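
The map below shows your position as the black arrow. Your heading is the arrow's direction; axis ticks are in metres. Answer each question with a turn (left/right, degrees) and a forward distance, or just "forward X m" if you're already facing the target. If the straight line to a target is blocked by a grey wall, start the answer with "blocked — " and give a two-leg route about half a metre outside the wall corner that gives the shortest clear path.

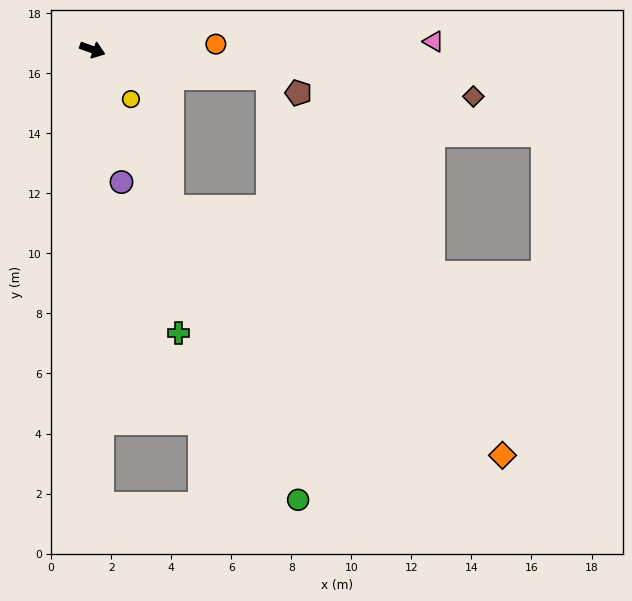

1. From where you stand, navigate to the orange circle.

turn left 22°, forward 4.1 m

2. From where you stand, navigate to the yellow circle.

turn right 33°, forward 2.1 m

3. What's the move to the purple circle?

turn right 58°, forward 4.5 m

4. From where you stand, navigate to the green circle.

turn right 46°, forward 16.5 m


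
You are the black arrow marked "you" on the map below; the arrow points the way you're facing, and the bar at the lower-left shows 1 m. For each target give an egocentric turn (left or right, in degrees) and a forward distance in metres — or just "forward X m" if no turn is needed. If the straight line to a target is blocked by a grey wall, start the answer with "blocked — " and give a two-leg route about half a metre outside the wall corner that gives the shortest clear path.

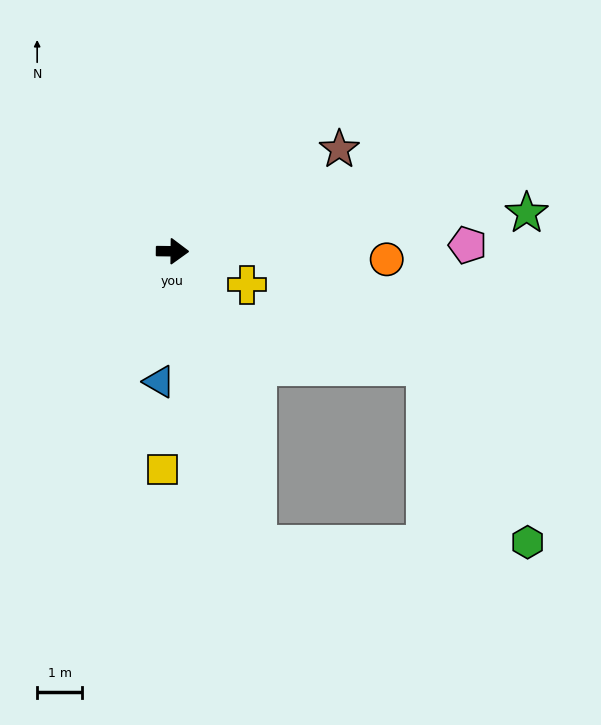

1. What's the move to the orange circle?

forward 4.7 m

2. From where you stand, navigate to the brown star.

turn left 32°, forward 4.3 m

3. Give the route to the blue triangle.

turn right 95°, forward 2.9 m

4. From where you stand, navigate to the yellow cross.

turn right 24°, forward 1.8 m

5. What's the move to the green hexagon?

blocked — turn right 73°, forward 6.7 m, then turn left 74°, forward 6.0 m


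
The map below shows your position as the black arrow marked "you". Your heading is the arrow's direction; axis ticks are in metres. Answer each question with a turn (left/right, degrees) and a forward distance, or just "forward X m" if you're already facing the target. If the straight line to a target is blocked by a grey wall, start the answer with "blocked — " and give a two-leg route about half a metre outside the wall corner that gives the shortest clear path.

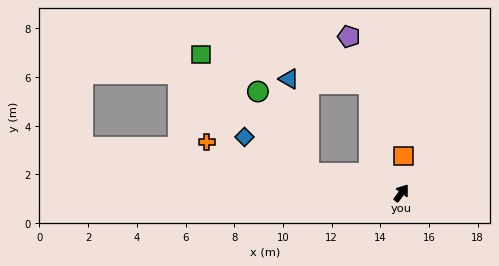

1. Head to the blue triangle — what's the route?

blocked — turn left 114°, forward 3.9 m, then turn right 66°, forward 4.0 m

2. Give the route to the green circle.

blocked — turn left 114°, forward 3.9 m, then turn right 46°, forward 4.0 m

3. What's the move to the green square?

blocked — turn left 114°, forward 3.9 m, then turn right 35°, forward 6.6 m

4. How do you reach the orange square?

turn left 33°, forward 1.5 m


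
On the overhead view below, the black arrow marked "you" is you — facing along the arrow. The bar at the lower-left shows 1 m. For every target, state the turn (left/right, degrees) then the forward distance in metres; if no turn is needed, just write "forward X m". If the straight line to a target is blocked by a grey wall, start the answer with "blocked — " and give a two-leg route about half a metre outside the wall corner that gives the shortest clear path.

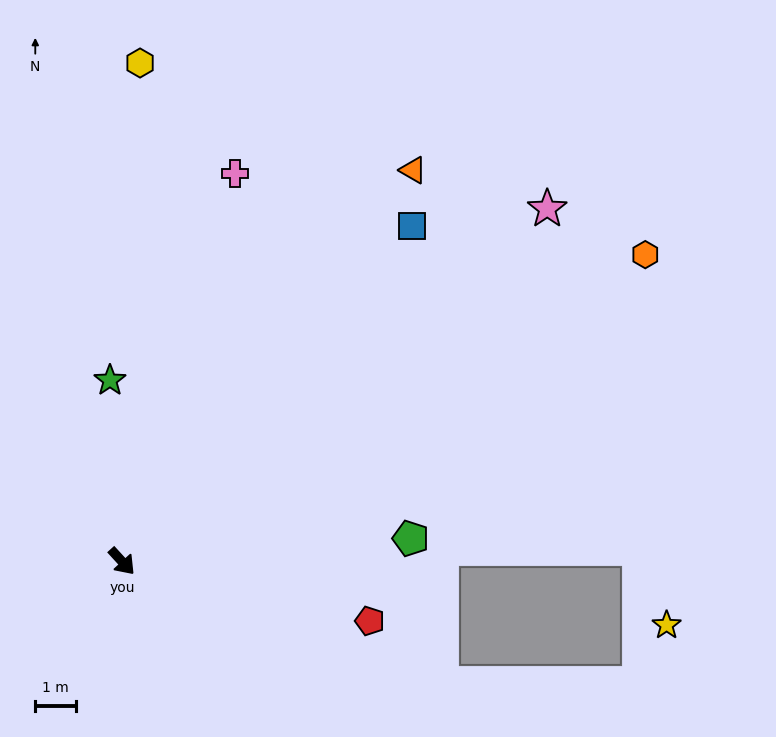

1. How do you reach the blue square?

turn left 97°, forward 11.0 m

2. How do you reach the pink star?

turn left 87°, forward 13.7 m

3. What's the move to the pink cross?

turn left 121°, forward 10.1 m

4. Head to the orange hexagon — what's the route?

turn left 78°, forward 15.1 m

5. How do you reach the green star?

turn left 141°, forward 4.5 m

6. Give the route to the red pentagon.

turn left 34°, forward 6.3 m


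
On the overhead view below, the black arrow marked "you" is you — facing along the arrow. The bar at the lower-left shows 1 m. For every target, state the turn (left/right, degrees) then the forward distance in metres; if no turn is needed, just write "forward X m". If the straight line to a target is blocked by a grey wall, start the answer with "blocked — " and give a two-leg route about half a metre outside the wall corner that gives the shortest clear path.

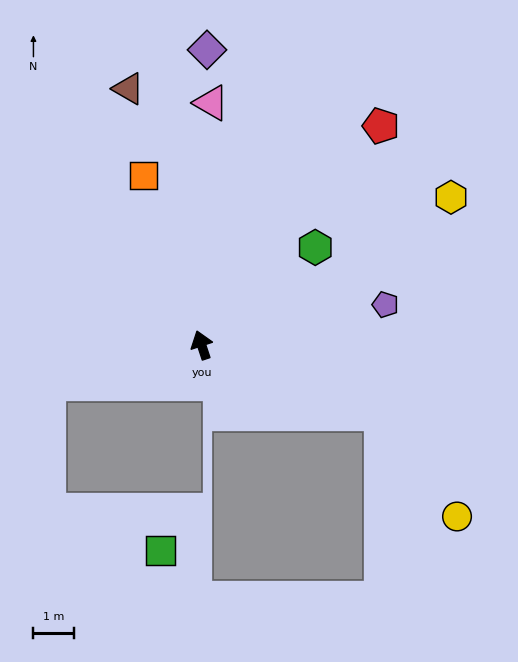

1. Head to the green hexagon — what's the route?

turn right 68°, forward 3.7 m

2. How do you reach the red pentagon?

turn right 58°, forward 6.9 m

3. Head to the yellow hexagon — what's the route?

turn right 78°, forward 7.1 m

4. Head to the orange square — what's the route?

forward 4.4 m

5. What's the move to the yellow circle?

blocked — turn right 129°, forward 4.7 m, then turn right 33°, forward 3.1 m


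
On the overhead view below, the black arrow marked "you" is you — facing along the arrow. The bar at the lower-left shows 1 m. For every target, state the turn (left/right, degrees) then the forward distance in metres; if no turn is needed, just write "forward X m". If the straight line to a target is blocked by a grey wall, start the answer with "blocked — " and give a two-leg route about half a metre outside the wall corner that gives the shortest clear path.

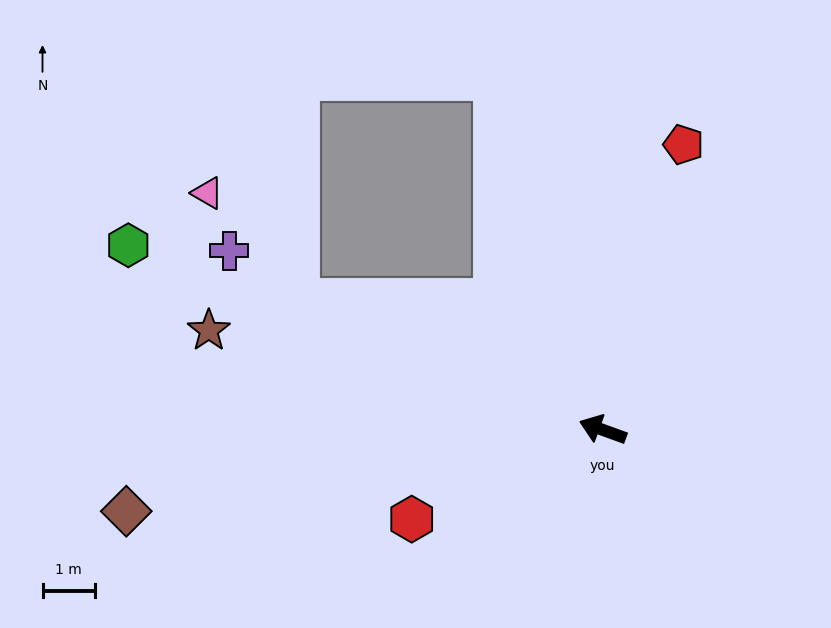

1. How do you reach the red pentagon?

turn right 86°, forward 5.7 m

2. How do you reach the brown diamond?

turn left 30°, forward 9.2 m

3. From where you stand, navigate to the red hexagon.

turn left 45°, forward 4.0 m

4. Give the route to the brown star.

turn left 6°, forward 7.8 m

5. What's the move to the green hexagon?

forward 9.7 m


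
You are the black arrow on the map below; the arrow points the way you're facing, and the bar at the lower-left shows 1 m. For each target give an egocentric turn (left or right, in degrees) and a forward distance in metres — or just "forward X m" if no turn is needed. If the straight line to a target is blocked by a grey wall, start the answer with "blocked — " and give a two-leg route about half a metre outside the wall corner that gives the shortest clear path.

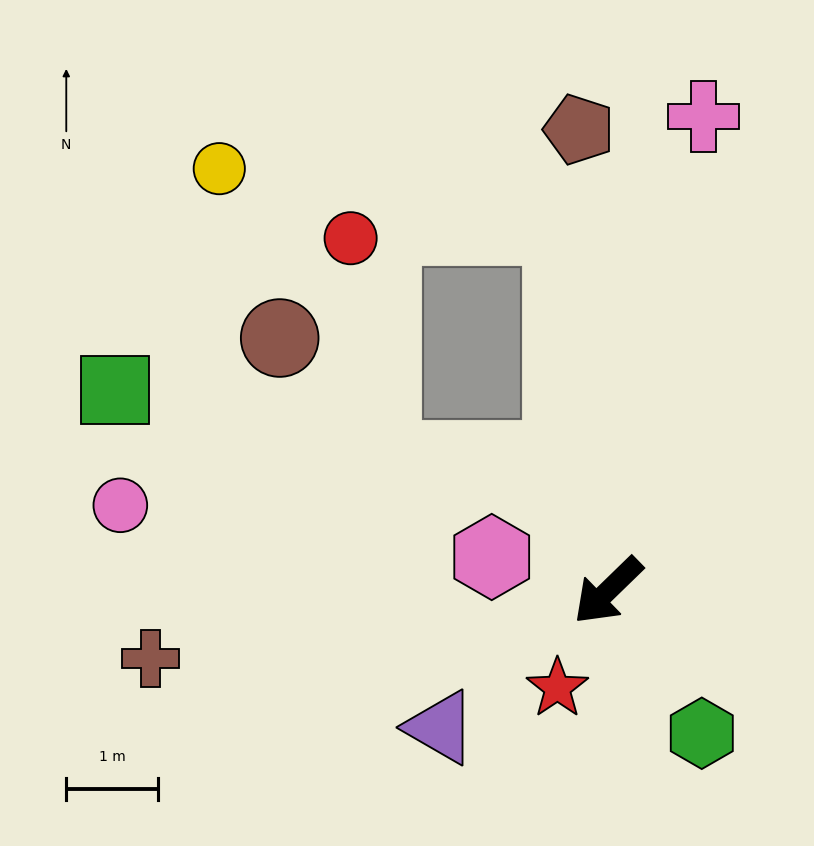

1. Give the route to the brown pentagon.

turn right 131°, forward 5.0 m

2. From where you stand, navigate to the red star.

turn left 18°, forward 1.2 m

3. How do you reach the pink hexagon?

turn right 60°, forward 1.3 m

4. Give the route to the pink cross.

turn right 146°, forward 5.3 m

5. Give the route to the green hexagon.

turn left 79°, forward 1.9 m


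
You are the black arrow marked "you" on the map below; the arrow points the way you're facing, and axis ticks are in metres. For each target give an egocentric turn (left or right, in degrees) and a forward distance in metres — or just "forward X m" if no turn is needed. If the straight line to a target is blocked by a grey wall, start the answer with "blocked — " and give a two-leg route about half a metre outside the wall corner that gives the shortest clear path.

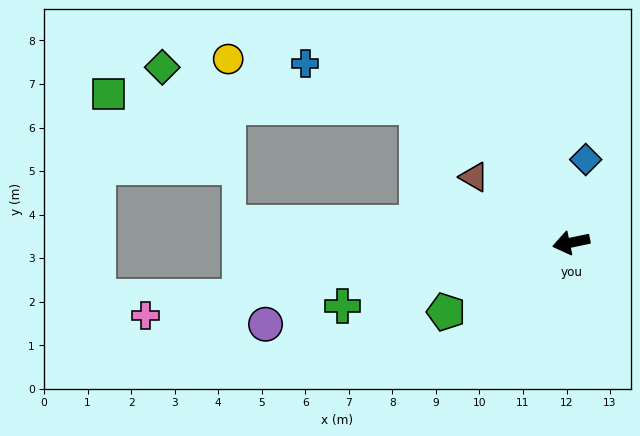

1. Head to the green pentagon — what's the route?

turn left 17°, forward 3.3 m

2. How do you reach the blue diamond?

turn right 112°, forward 1.9 m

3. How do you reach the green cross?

turn left 4°, forward 5.5 m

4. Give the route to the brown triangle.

turn right 46°, forward 2.7 m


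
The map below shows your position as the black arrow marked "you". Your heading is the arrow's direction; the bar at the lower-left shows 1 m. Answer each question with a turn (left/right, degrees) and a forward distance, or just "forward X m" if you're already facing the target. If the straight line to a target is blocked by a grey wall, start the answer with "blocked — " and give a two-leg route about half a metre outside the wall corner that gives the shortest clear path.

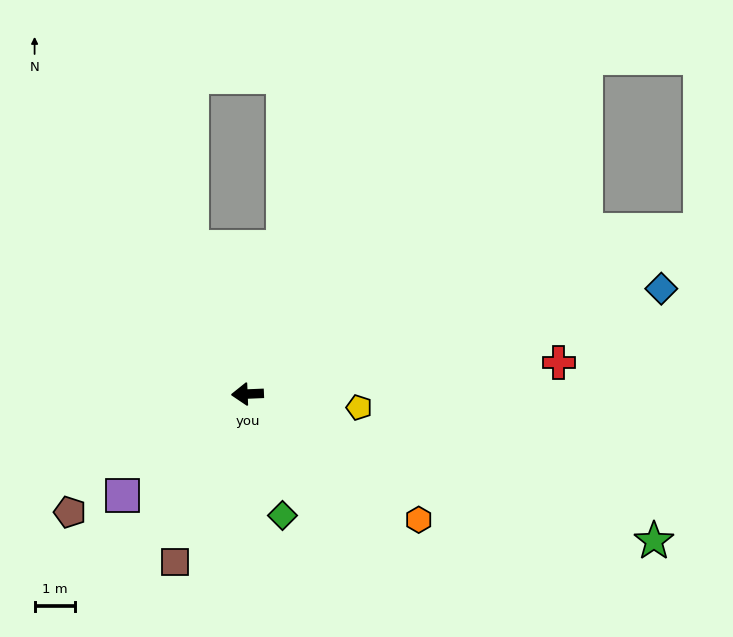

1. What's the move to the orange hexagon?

turn left 141°, forward 5.3 m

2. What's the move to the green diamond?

turn left 104°, forward 3.2 m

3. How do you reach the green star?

turn left 158°, forward 10.8 m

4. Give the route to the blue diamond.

turn right 168°, forward 10.7 m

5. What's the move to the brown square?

turn left 64°, forward 4.6 m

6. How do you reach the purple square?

turn left 37°, forward 4.0 m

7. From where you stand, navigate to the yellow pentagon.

turn left 171°, forward 2.8 m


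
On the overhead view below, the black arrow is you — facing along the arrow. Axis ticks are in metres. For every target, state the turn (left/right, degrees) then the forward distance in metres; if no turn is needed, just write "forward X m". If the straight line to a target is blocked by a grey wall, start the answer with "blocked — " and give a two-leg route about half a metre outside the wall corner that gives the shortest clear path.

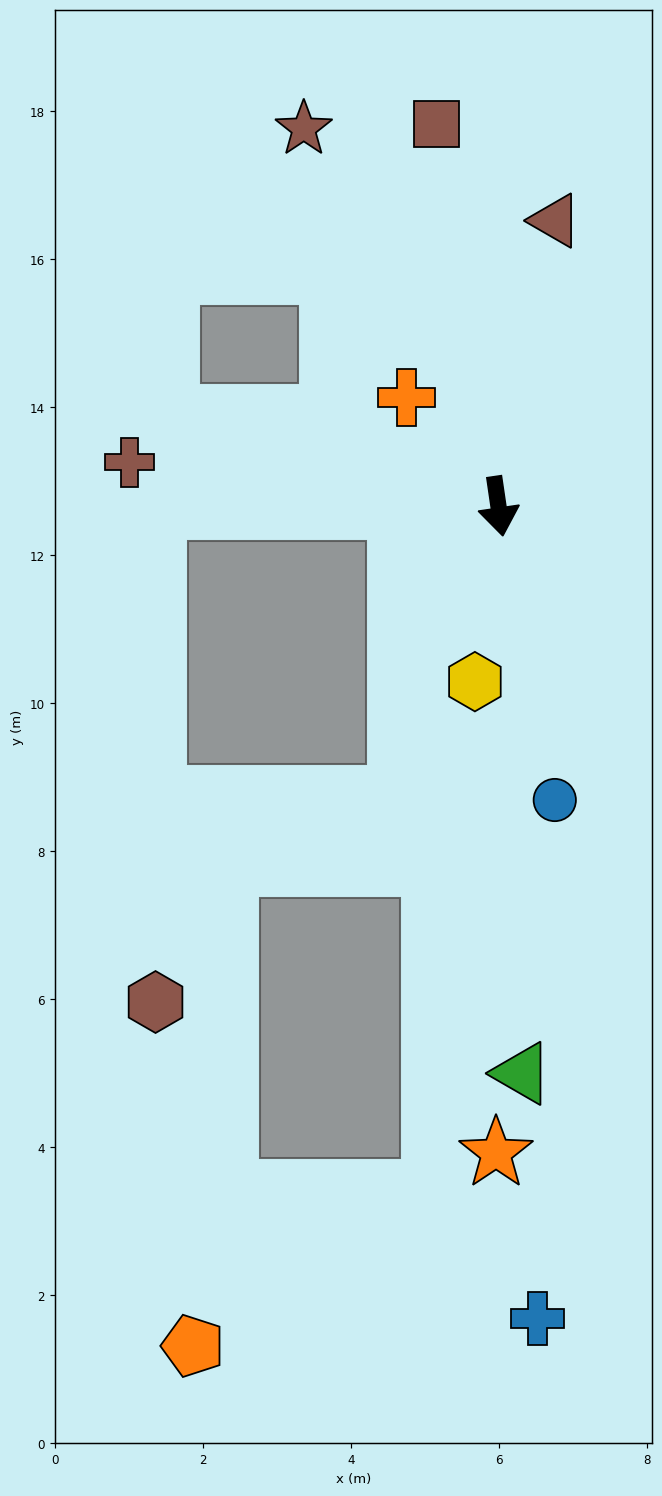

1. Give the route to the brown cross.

turn right 105°, forward 5.0 m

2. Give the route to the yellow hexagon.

turn right 16°, forward 2.4 m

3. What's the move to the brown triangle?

turn left 160°, forward 3.9 m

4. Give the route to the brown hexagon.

blocked — turn right 98°, forward 4.7 m, then turn left 90°, forward 6.7 m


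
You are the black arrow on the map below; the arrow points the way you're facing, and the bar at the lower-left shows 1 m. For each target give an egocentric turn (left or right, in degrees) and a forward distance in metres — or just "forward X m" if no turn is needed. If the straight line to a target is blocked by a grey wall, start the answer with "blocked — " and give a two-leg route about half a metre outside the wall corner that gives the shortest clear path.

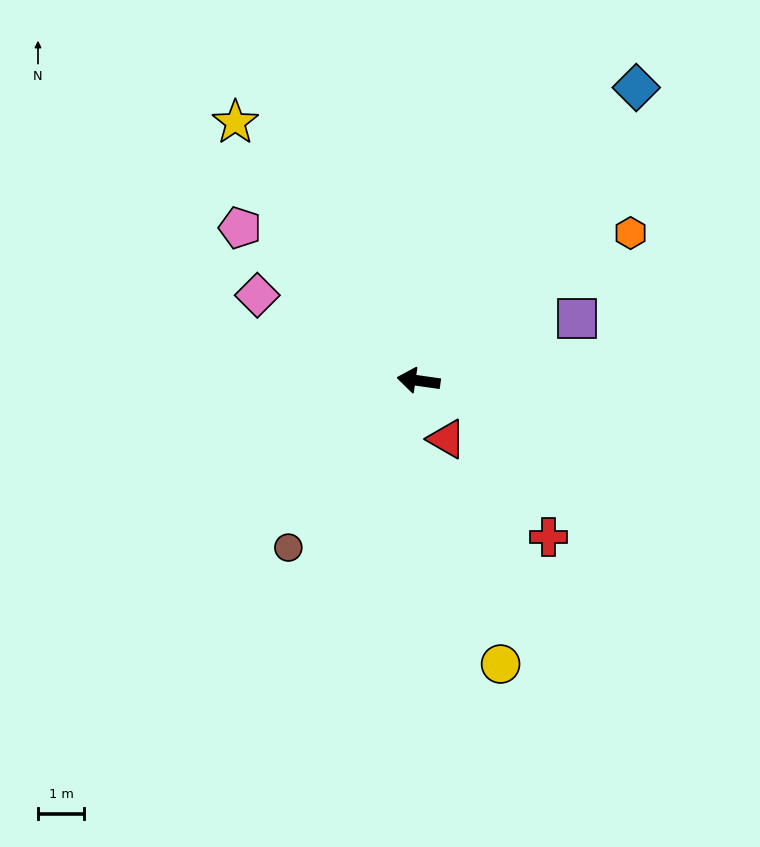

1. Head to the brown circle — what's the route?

turn left 60°, forward 4.6 m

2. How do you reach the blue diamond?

turn right 118°, forward 7.9 m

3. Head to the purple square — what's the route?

turn right 150°, forward 3.7 m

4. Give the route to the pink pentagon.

turn right 32°, forward 5.1 m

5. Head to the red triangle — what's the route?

turn left 124°, forward 1.4 m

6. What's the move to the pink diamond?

turn right 20°, forward 3.9 m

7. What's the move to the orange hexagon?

turn right 137°, forward 5.6 m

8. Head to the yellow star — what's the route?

turn right 47°, forward 6.8 m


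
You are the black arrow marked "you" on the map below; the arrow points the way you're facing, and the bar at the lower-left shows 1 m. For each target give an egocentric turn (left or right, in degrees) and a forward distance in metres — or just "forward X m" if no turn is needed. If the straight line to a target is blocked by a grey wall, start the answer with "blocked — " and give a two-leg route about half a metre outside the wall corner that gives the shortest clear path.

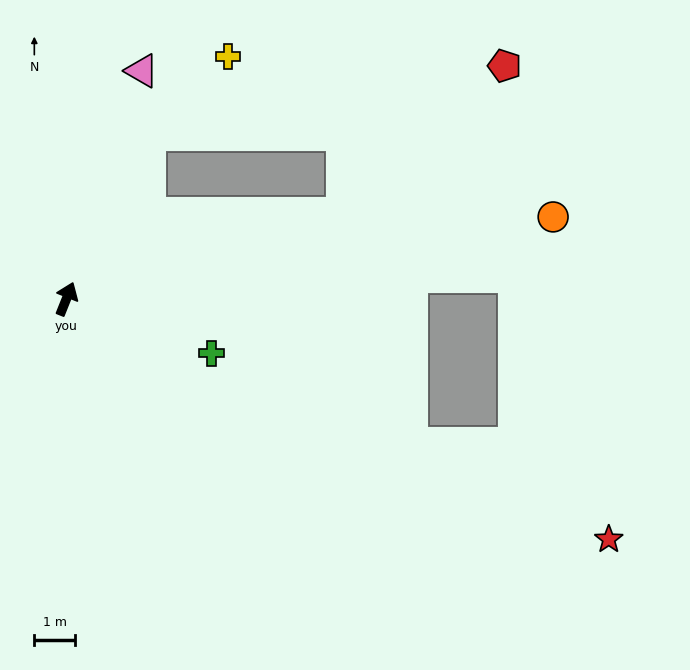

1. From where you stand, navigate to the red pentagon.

blocked — turn right 51°, forward 7.1 m, then turn left 26°, forward 5.4 m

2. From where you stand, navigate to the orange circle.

turn right 59°, forward 12.2 m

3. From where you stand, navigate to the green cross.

turn right 89°, forward 3.8 m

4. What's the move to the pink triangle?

turn left 3°, forward 5.9 m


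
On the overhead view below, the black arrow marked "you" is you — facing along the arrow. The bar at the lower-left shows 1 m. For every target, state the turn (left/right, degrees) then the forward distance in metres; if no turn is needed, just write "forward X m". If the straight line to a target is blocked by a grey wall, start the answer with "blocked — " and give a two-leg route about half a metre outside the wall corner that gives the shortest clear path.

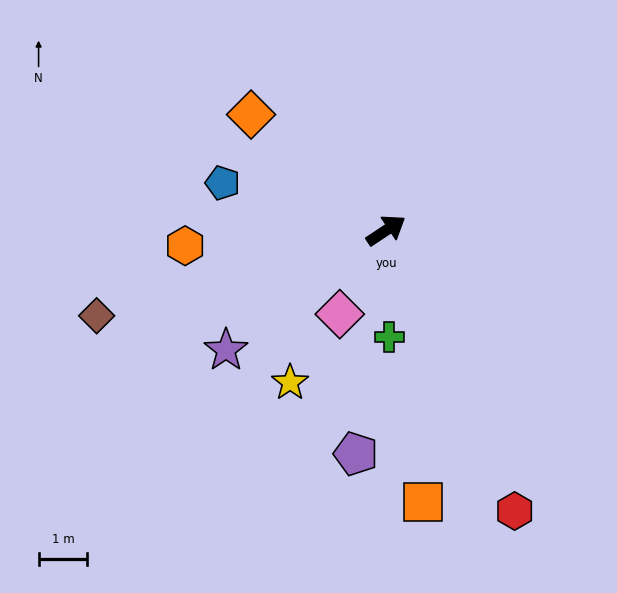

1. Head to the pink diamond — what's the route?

turn right 152°, forward 2.0 m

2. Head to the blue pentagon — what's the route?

turn left 130°, forward 3.5 m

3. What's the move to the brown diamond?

turn left 163°, forward 6.2 m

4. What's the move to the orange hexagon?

turn left 151°, forward 4.1 m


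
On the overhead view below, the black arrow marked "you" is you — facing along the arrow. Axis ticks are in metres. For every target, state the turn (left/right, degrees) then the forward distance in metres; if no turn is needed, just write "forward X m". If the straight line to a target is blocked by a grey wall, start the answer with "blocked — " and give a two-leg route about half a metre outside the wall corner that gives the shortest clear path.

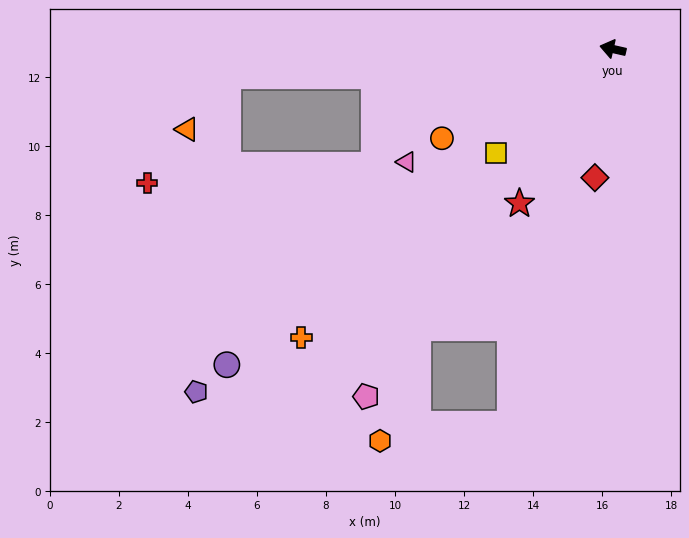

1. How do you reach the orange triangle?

blocked — turn left 17°, forward 11.2 m, then turn left 50°, forward 2.0 m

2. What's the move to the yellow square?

turn left 55°, forward 4.5 m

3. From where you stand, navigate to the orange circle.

turn left 40°, forward 5.6 m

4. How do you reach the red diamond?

turn left 95°, forward 3.8 m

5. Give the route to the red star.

turn left 72°, forward 5.2 m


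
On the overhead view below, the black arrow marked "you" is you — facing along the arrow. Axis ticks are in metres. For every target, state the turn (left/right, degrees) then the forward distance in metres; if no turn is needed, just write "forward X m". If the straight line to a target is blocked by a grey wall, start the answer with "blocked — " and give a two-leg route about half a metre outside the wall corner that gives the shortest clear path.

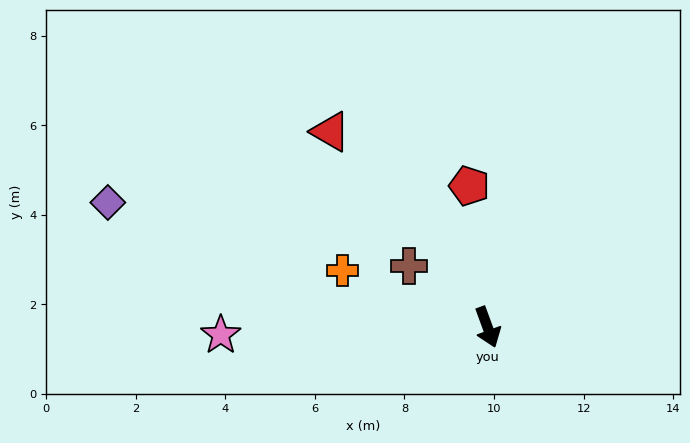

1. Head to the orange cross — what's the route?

turn right 131°, forward 3.5 m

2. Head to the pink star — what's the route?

turn right 108°, forward 6.0 m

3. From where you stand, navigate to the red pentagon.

turn left 167°, forward 3.2 m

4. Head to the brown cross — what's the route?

turn right 148°, forward 2.2 m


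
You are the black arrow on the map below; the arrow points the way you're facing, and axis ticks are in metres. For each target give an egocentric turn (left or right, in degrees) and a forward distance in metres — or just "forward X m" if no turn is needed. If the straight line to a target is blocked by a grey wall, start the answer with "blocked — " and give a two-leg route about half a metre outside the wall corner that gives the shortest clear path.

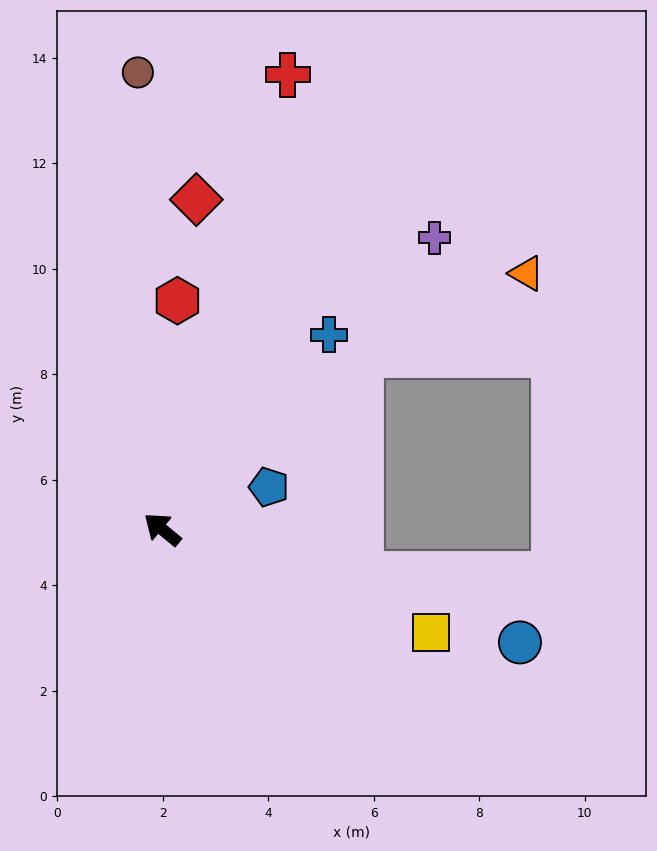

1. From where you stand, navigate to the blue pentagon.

turn right 119°, forward 2.2 m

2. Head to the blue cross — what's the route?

turn right 91°, forward 4.9 m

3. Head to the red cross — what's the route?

turn right 66°, forward 8.9 m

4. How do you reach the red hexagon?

turn right 54°, forward 4.3 m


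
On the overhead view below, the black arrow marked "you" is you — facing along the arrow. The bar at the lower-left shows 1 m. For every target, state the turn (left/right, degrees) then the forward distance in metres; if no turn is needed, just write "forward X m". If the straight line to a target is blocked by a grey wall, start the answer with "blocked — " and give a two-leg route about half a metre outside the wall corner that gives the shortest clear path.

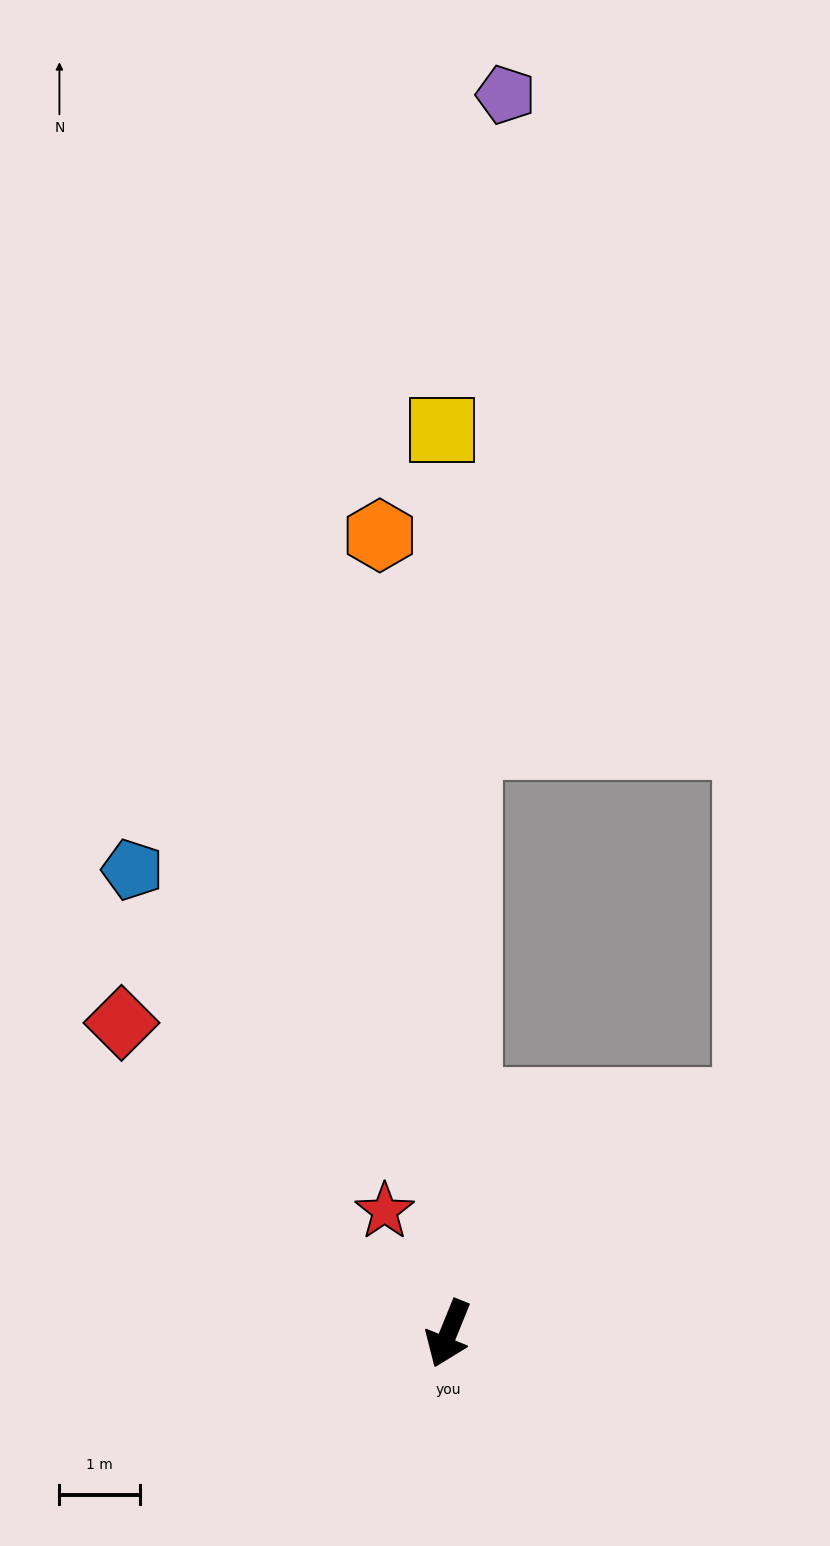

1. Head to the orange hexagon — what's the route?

turn right 153°, forward 9.9 m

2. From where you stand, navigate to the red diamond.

turn right 111°, forward 5.6 m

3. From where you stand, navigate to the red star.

turn right 130°, forward 1.7 m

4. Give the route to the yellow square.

turn right 157°, forward 11.2 m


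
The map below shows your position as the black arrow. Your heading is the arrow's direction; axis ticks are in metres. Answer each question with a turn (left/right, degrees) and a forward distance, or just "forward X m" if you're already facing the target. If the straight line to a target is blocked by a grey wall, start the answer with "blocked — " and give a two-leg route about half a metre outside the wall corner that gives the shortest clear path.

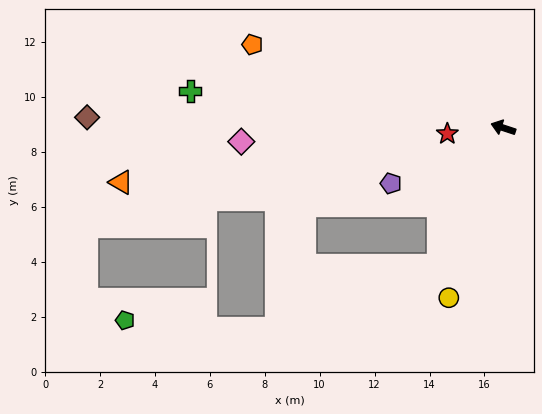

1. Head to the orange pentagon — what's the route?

forward 9.6 m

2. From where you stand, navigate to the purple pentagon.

turn left 45°, forward 4.6 m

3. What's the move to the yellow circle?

turn left 90°, forward 6.5 m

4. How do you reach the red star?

turn left 24°, forward 2.0 m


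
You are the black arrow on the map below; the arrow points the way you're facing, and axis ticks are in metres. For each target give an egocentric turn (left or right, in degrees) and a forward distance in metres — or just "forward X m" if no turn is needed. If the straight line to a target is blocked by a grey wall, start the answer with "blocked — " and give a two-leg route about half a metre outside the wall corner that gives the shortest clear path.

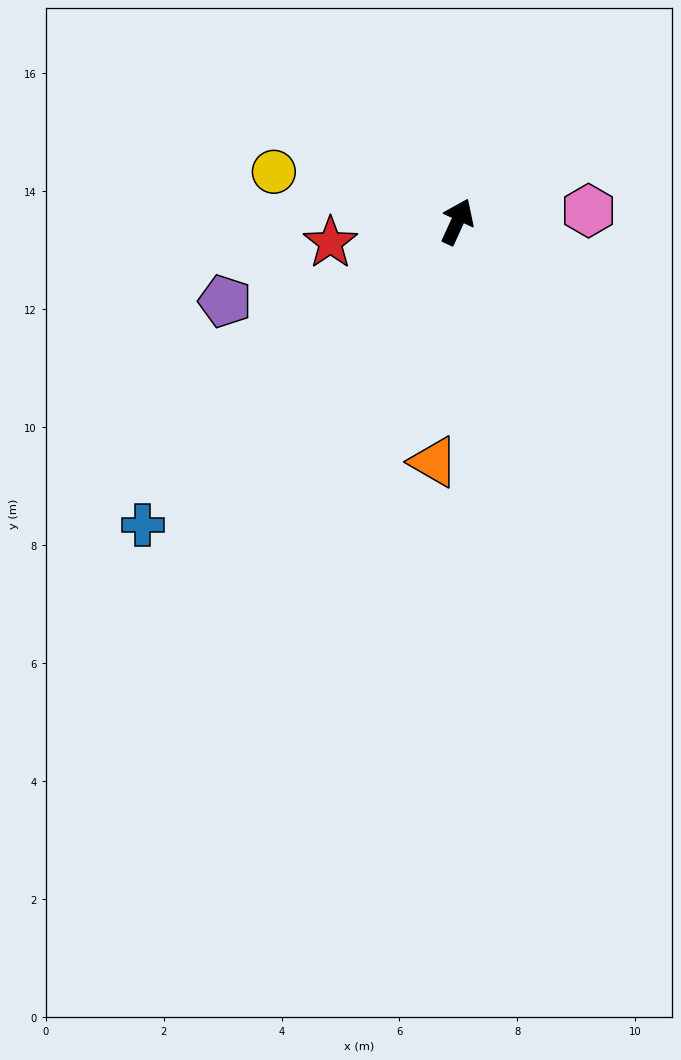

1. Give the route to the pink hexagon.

turn right 61°, forward 2.2 m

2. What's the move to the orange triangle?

turn right 161°, forward 4.1 m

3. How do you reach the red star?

turn left 124°, forward 2.2 m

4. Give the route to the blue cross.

turn left 158°, forward 7.4 m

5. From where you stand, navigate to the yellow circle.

turn left 99°, forward 3.2 m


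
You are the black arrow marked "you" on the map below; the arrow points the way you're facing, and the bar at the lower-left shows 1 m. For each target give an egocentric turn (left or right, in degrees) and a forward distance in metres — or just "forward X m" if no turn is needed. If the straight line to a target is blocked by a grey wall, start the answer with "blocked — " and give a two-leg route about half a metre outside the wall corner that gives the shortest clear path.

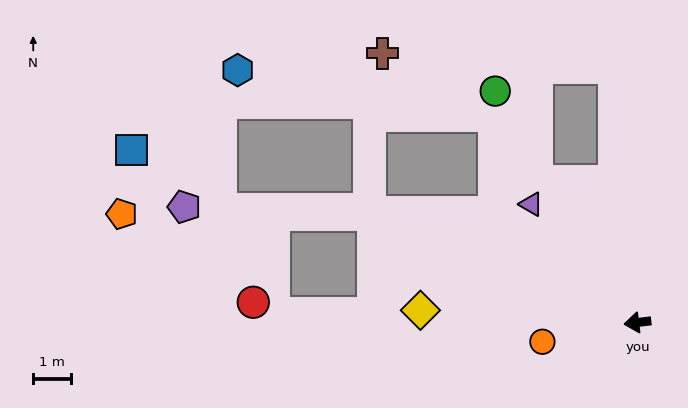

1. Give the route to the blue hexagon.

blocked — turn right 62°, forward 6.7 m, then turn left 45°, forward 6.9 m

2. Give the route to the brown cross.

blocked — turn right 62°, forward 6.7 m, then turn left 26°, forward 3.4 m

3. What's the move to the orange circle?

turn left 4°, forward 2.6 m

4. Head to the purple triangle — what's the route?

turn right 55°, forward 4.2 m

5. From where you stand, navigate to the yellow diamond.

turn right 10°, forward 5.8 m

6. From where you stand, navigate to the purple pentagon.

blocked — turn right 29°, forward 7.6 m, then turn left 20°, forward 5.0 m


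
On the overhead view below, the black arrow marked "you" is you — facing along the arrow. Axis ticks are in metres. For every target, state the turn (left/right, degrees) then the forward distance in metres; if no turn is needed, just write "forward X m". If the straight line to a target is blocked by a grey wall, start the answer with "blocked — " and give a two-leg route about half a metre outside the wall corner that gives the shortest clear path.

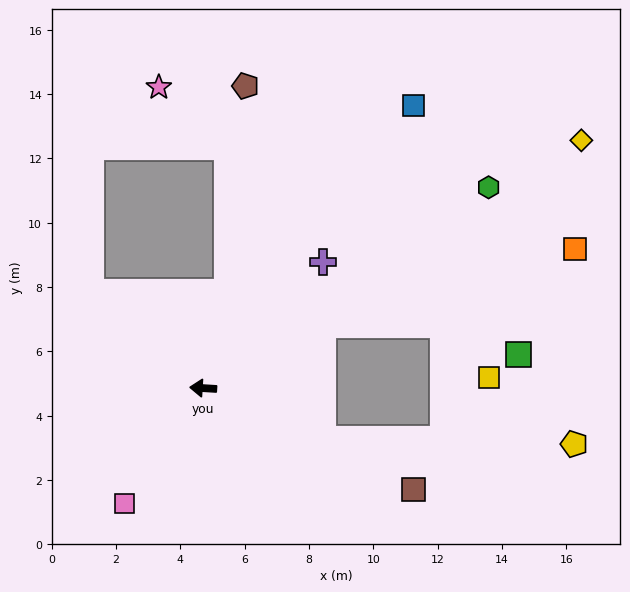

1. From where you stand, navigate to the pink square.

turn left 59°, forward 4.3 m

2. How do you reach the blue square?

turn right 123°, forward 10.9 m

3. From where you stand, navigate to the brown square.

turn left 158°, forward 7.3 m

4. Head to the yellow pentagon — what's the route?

blocked — turn left 160°, forward 4.0 m, then turn left 22°, forward 7.8 m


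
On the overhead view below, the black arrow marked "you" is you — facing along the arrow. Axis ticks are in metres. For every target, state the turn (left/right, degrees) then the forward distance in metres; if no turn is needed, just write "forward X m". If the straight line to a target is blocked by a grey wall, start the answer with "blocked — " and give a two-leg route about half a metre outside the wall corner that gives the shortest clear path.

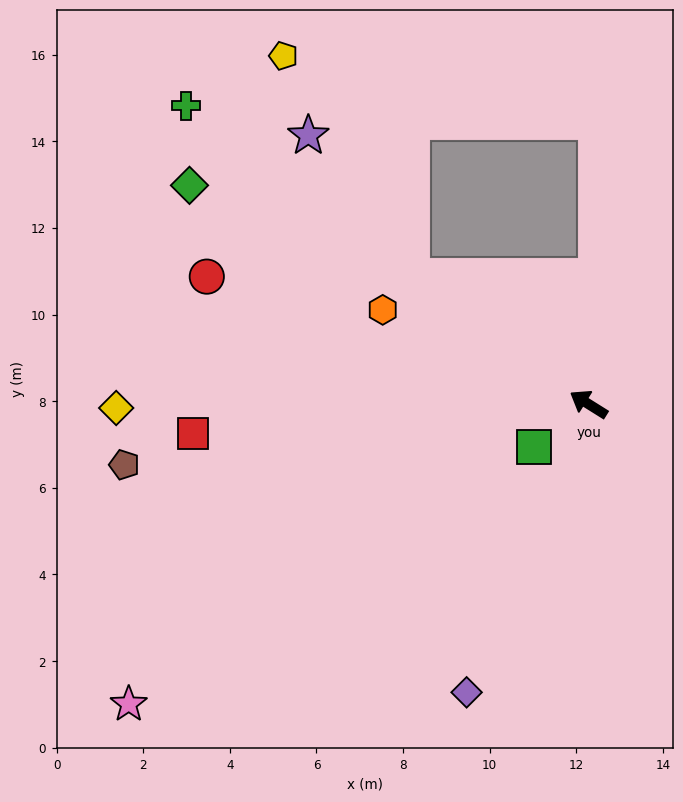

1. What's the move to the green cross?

turn right 5°, forward 11.6 m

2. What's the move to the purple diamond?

turn left 99°, forward 7.2 m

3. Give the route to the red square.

turn left 36°, forward 9.2 m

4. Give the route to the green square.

turn left 70°, forward 1.6 m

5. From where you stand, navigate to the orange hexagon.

turn left 7°, forward 5.2 m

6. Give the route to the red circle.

turn left 14°, forward 9.3 m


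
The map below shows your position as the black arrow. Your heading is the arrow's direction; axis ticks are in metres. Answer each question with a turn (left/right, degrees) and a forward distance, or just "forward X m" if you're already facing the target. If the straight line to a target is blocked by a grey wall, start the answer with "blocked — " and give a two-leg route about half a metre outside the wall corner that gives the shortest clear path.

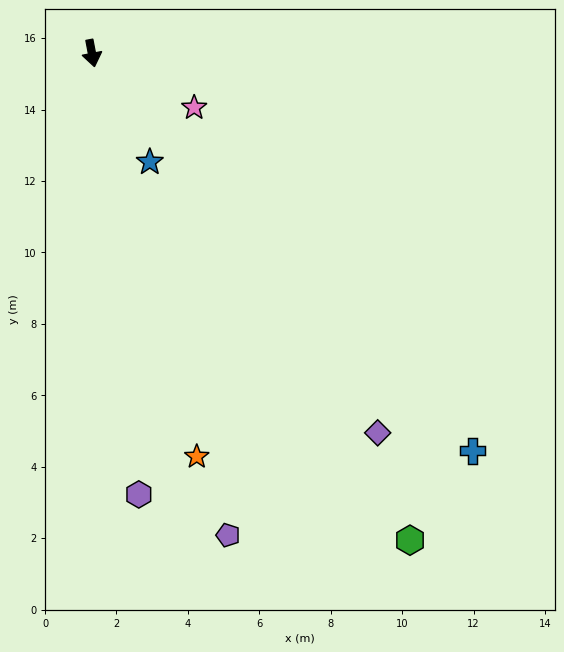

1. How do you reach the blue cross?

turn left 33°, forward 15.4 m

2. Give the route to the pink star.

turn left 51°, forward 3.2 m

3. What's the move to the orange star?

turn left 4°, forward 11.7 m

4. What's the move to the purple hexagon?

turn right 5°, forward 12.4 m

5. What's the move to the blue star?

turn left 17°, forward 3.5 m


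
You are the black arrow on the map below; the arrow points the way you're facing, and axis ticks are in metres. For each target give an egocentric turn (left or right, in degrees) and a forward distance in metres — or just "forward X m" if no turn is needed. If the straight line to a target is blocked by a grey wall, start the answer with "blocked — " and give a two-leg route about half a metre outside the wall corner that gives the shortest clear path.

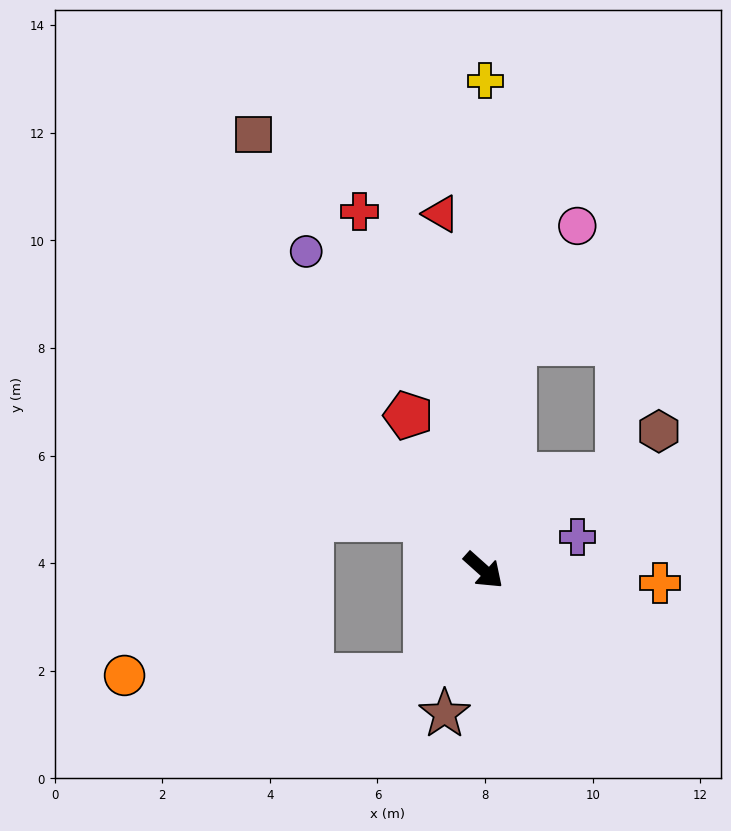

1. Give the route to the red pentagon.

turn left 158°, forward 3.2 m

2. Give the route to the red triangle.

turn left 139°, forward 6.7 m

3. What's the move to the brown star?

turn right 63°, forward 2.8 m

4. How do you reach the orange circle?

blocked — turn right 77°, forward 2.2 m, then turn right 61°, forward 5.6 m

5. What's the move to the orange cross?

turn left 38°, forward 3.3 m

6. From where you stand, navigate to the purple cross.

turn left 61°, forward 1.9 m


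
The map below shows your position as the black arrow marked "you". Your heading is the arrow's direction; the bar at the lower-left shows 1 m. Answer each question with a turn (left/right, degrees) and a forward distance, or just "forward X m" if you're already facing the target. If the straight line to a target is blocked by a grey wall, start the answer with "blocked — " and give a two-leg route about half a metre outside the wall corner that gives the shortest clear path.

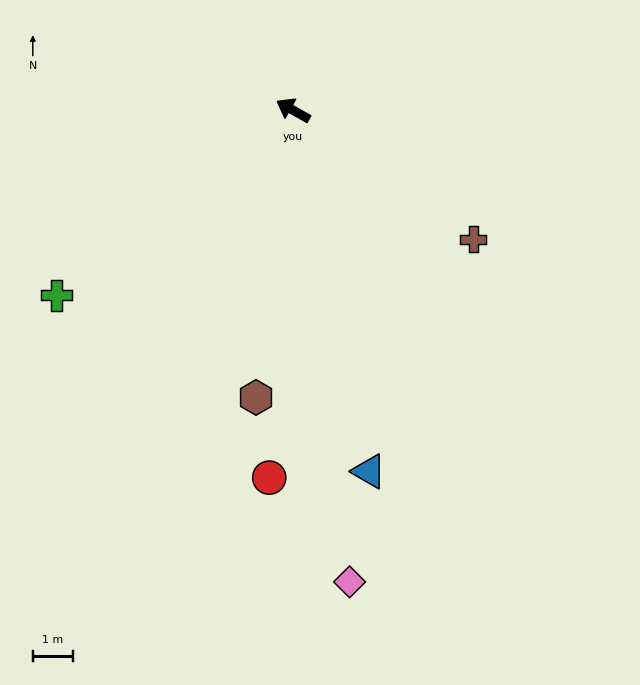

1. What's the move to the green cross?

turn left 67°, forward 7.5 m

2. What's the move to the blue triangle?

turn left 131°, forward 9.2 m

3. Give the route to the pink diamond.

turn left 126°, forward 11.9 m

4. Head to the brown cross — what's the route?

turn left 174°, forward 5.5 m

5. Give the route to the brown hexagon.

turn left 112°, forward 7.2 m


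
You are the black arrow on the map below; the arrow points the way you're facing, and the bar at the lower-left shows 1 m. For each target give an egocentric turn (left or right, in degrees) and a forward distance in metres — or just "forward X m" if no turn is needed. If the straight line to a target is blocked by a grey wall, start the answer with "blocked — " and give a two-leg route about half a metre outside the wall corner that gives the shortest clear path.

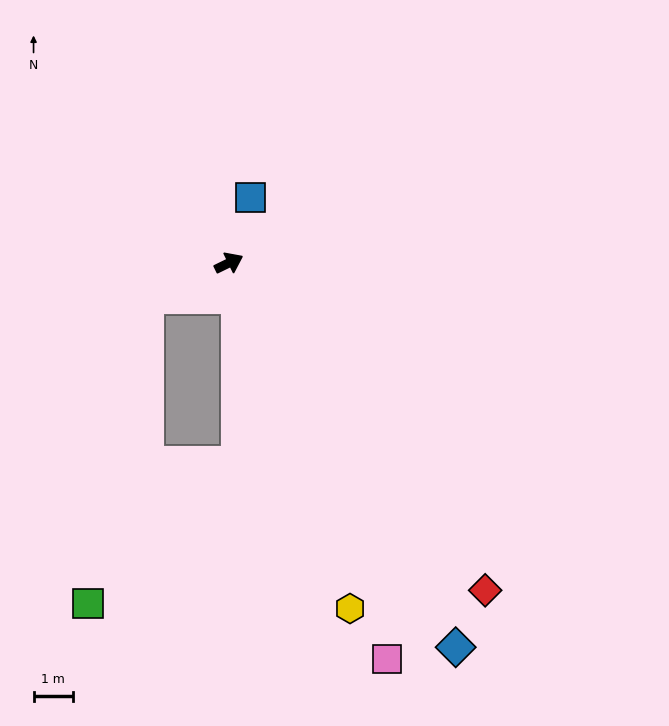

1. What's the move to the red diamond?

turn right 78°, forward 10.6 m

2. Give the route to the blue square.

turn left 45°, forward 1.8 m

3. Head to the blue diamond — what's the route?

turn right 85°, forward 11.3 m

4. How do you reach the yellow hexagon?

turn right 97°, forward 9.3 m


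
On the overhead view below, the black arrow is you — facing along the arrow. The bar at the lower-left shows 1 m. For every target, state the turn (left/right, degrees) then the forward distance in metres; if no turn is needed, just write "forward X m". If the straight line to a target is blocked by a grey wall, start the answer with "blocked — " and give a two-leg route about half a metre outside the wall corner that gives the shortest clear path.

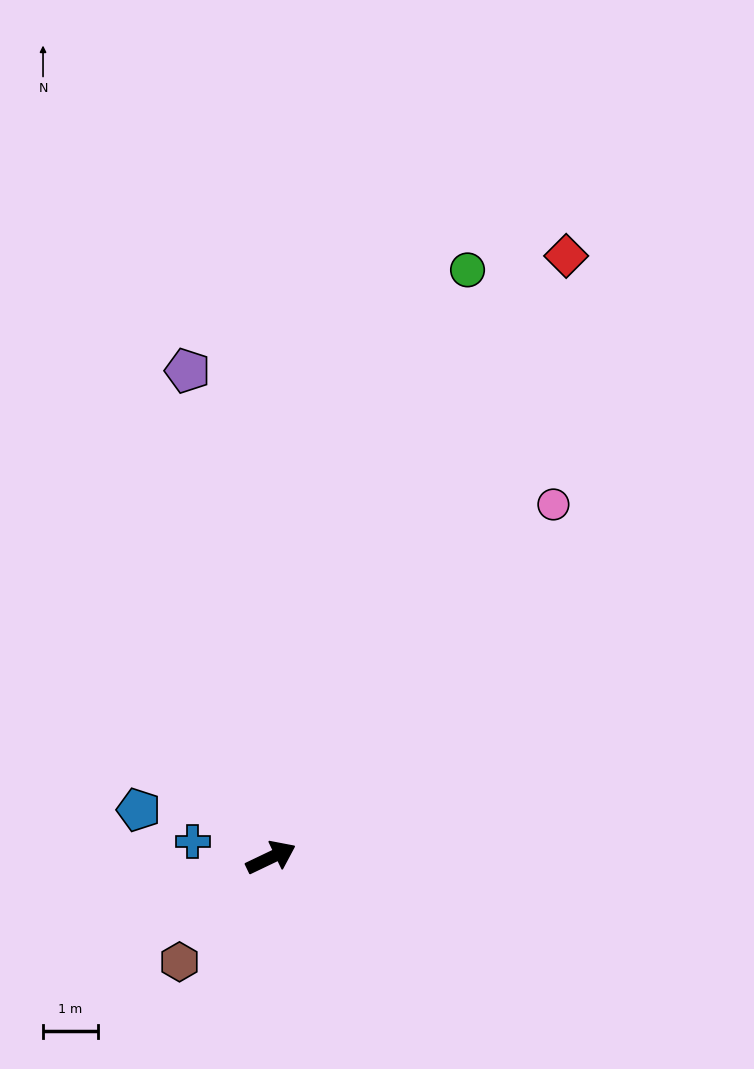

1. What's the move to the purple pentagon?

turn left 74°, forward 9.0 m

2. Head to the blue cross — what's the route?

turn left 143°, forward 1.5 m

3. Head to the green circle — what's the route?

turn left 46°, forward 11.3 m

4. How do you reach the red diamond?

turn left 38°, forward 12.2 m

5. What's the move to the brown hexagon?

turn right 157°, forward 2.5 m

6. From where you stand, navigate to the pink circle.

turn left 26°, forward 8.2 m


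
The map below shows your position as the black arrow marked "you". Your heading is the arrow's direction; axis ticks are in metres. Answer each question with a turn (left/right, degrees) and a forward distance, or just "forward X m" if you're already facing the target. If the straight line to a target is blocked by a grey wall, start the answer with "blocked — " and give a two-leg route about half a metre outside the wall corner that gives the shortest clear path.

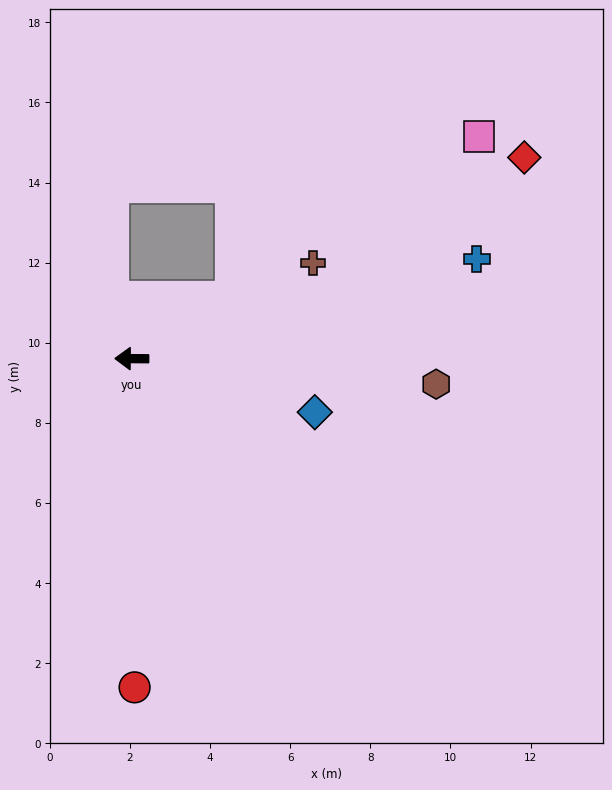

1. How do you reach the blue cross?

turn right 163°, forward 9.0 m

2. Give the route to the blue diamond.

turn left 164°, forward 4.8 m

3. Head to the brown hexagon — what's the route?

turn left 176°, forward 7.6 m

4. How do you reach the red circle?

turn left 91°, forward 8.2 m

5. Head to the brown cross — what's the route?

turn right 152°, forward 5.1 m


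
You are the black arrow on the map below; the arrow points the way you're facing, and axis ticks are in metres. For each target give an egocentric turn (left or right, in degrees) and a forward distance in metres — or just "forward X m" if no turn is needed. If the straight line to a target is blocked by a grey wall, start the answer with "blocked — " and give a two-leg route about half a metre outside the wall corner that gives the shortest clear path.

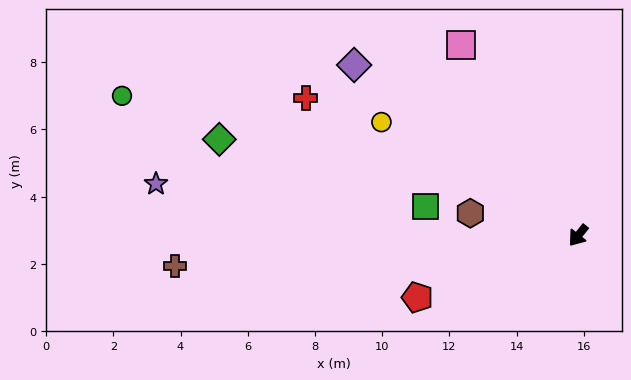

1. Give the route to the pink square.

turn right 110°, forward 6.7 m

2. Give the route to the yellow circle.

turn right 81°, forward 6.8 m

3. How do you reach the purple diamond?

turn right 89°, forward 8.4 m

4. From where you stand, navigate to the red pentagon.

turn right 30°, forward 5.1 m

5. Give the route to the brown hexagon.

turn right 63°, forward 3.3 m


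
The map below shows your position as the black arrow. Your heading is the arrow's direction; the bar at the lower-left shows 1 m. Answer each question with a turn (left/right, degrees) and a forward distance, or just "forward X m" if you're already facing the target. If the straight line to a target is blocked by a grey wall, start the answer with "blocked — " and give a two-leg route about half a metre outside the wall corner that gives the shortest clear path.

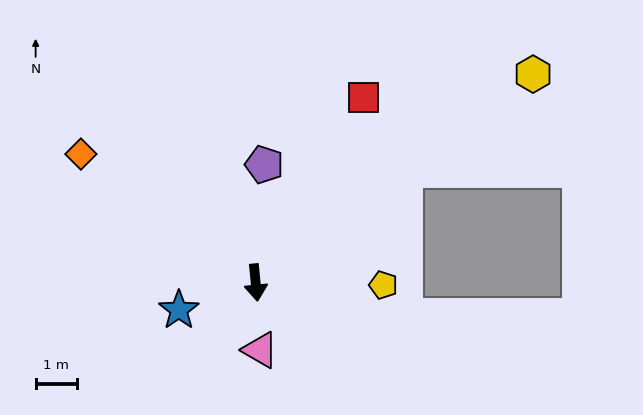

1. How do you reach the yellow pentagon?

turn left 83°, forward 3.1 m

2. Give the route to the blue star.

turn right 76°, forward 2.0 m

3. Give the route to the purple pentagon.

turn left 170°, forward 2.9 m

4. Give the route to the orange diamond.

turn right 132°, forward 5.2 m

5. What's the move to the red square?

turn left 144°, forward 5.2 m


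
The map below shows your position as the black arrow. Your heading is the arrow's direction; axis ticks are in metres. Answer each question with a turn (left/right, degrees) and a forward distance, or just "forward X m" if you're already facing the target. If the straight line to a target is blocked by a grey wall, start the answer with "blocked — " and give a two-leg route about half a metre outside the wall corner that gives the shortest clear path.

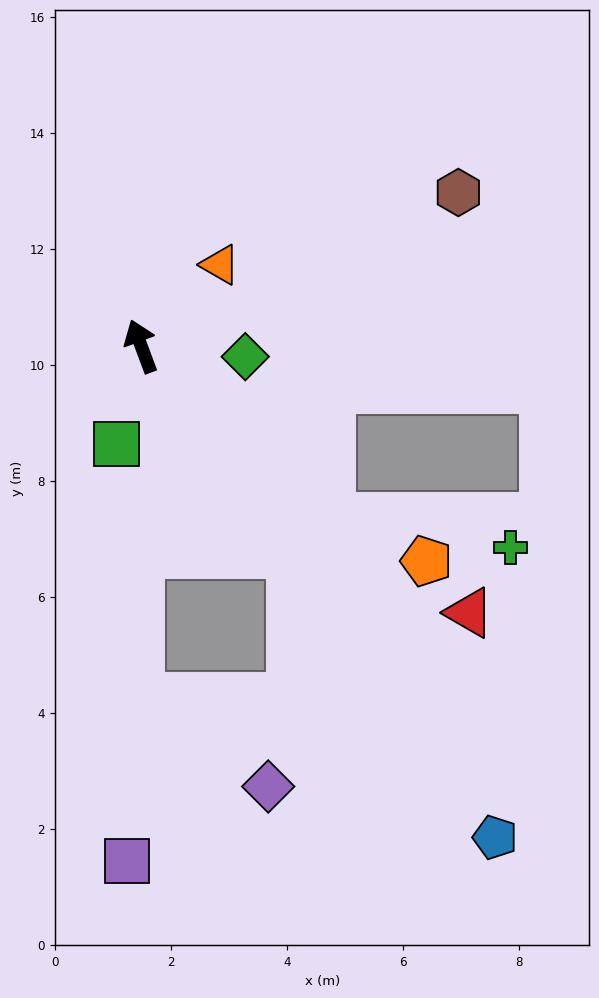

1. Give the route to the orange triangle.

turn right 65°, forward 2.0 m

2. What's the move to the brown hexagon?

turn right 85°, forward 6.1 m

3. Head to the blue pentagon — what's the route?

turn right 165°, forward 10.4 m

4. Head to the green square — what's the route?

turn left 146°, forward 1.7 m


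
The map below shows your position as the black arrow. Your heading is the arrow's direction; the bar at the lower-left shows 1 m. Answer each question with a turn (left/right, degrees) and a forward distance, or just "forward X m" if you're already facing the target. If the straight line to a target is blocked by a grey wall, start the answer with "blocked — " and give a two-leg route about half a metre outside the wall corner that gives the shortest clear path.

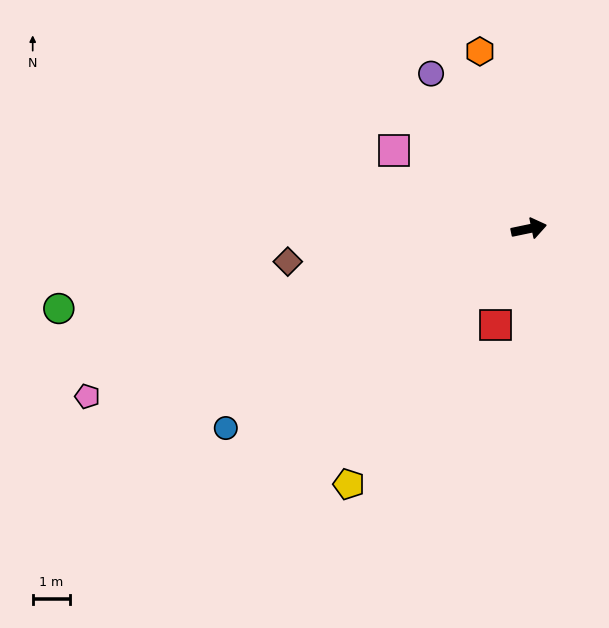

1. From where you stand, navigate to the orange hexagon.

turn left 94°, forward 4.9 m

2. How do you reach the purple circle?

turn left 110°, forward 4.9 m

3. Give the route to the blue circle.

turn right 158°, forward 9.6 m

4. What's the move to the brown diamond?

turn left 176°, forward 6.5 m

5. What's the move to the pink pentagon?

turn right 171°, forward 12.6 m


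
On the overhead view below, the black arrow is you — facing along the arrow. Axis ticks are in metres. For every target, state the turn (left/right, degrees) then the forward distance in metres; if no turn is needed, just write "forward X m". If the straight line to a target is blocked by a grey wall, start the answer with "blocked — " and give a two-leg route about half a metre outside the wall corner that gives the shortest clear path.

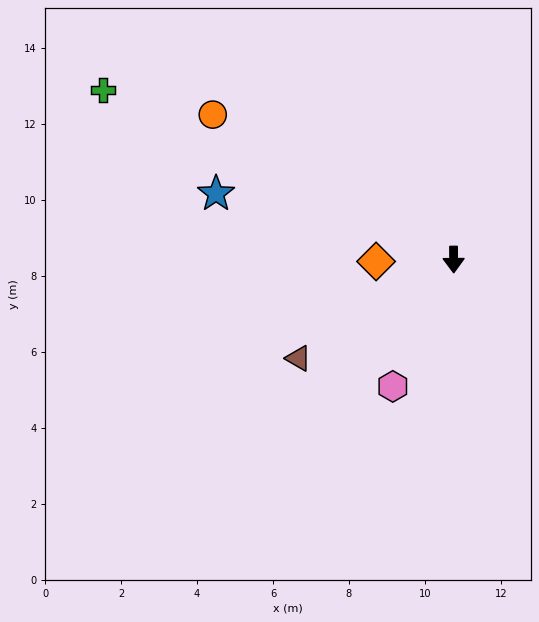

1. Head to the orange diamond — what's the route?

turn right 89°, forward 2.0 m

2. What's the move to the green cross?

turn right 116°, forward 10.3 m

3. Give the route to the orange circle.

turn right 121°, forward 7.4 m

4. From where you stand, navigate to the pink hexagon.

turn right 26°, forward 3.7 m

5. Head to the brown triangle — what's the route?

turn right 58°, forward 4.8 m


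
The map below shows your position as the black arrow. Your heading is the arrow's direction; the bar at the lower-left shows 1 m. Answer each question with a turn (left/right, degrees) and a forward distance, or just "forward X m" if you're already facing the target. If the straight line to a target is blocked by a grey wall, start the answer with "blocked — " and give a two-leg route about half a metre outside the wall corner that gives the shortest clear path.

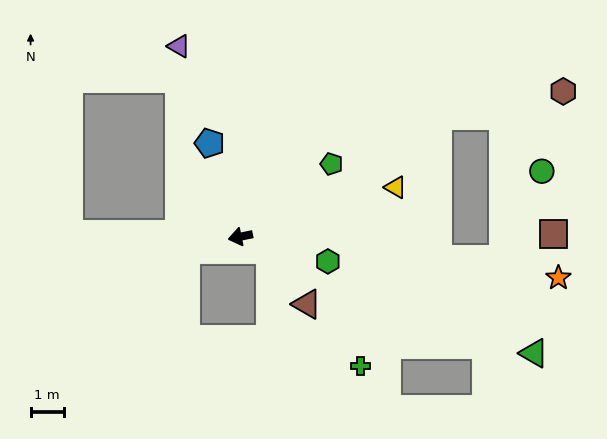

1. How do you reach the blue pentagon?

turn right 83°, forward 3.0 m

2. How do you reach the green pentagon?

turn right 153°, forward 3.5 m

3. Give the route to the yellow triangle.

turn right 174°, forward 4.9 m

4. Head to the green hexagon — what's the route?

turn left 153°, forward 2.7 m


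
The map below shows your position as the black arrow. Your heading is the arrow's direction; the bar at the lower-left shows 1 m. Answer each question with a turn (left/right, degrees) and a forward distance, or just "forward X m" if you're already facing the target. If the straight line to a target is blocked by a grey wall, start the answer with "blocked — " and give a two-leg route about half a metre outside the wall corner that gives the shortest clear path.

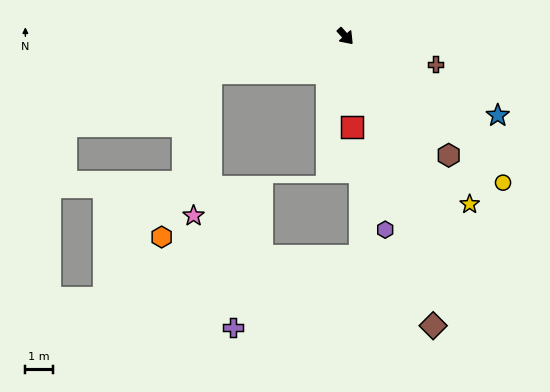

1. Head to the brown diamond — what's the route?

turn right 25°, forward 11.1 m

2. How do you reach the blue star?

turn left 20°, forward 6.3 m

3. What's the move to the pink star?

blocked — turn right 117°, forward 5.1 m, then turn left 68°, forward 5.3 m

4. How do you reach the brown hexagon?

forward 5.8 m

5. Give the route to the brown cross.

turn left 30°, forward 3.5 m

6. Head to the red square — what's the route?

turn right 38°, forward 3.4 m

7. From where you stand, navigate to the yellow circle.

turn left 5°, forward 7.9 m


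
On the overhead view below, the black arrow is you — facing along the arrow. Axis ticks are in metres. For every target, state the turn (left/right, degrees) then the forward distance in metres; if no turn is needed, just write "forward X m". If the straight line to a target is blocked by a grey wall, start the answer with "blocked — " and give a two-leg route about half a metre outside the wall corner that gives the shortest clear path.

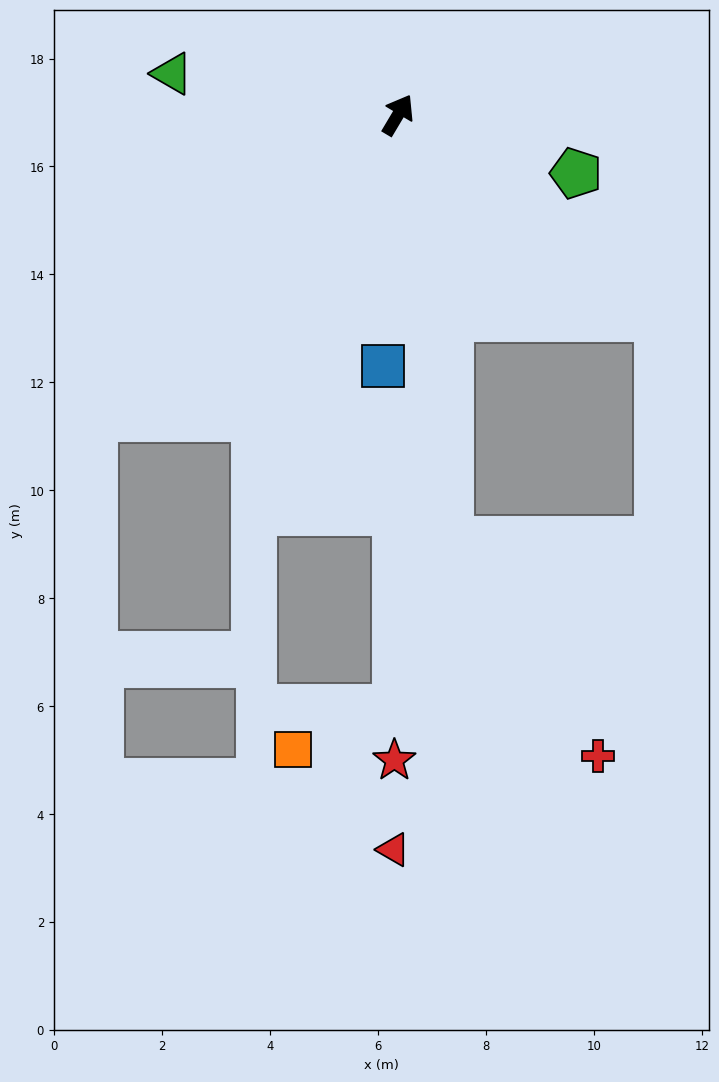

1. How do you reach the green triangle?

turn left 110°, forward 4.3 m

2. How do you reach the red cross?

blocked — turn right 142°, forward 7.9 m, then turn left 27°, forward 4.8 m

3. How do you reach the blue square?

turn right 153°, forward 4.7 m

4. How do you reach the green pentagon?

turn right 77°, forward 3.5 m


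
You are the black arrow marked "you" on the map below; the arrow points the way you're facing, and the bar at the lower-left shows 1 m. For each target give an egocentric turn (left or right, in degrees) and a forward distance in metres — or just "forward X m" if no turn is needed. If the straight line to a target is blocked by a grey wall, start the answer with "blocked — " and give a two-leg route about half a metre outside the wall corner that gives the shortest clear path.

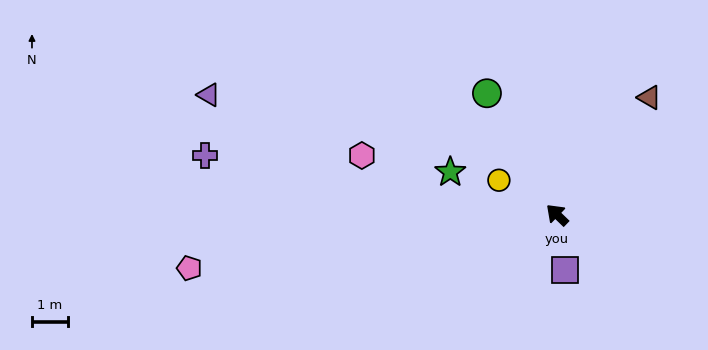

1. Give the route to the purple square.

turn left 142°, forward 1.6 m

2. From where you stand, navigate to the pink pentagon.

turn left 52°, forward 10.3 m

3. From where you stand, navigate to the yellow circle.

turn left 13°, forward 1.9 m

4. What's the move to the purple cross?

turn left 34°, forward 9.9 m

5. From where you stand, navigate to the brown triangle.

turn right 84°, forward 4.1 m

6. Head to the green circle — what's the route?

turn right 16°, forward 3.9 m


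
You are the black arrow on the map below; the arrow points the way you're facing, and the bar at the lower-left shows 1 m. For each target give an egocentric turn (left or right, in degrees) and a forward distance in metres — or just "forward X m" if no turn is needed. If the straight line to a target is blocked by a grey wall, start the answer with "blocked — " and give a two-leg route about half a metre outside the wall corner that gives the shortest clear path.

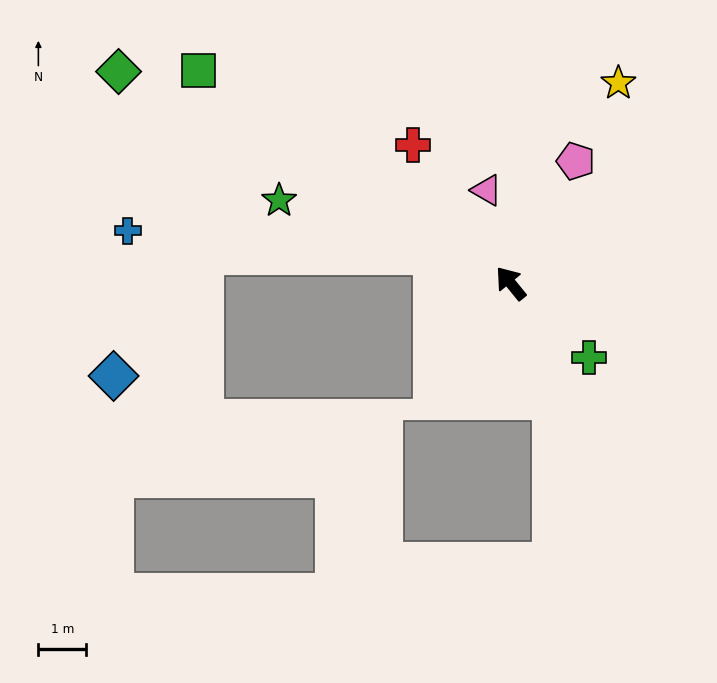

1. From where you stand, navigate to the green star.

turn left 31°, forward 5.1 m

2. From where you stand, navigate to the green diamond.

turn left 23°, forward 9.3 m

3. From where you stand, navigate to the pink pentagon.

turn right 67°, forward 2.9 m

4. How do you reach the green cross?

turn right 173°, forward 2.3 m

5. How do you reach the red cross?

turn right 4°, forward 3.5 m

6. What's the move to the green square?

turn left 17°, forward 7.9 m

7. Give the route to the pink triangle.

turn right 25°, forward 2.0 m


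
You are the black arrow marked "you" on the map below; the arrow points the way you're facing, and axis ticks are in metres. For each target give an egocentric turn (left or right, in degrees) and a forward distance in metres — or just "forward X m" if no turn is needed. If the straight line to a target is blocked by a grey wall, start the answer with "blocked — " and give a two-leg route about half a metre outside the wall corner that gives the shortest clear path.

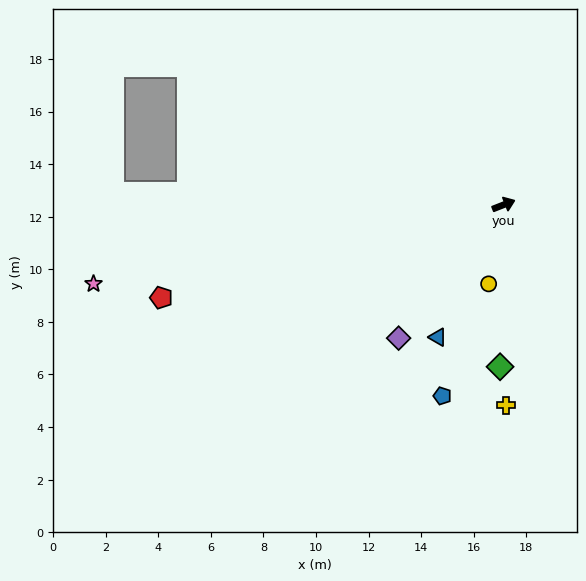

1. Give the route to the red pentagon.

turn left 174°, forward 13.5 m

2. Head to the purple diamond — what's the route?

turn right 150°, forward 6.5 m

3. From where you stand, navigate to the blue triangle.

turn right 138°, forward 5.6 m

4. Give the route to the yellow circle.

turn right 122°, forward 3.1 m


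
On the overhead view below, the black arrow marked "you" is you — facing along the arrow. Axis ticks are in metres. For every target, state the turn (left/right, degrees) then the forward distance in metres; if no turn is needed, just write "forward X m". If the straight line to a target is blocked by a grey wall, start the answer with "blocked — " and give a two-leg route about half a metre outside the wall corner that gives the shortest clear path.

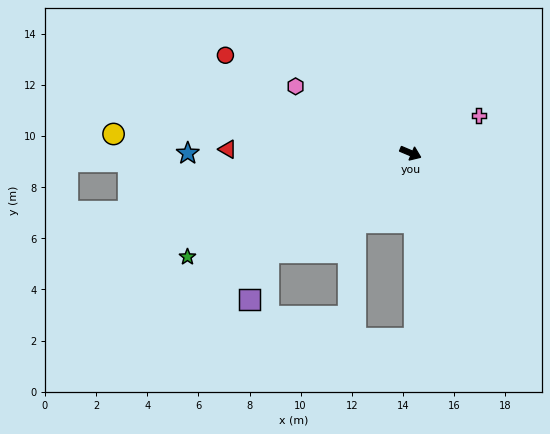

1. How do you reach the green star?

turn right 132°, forward 9.6 m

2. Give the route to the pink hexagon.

turn left 173°, forward 5.2 m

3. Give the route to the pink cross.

turn left 52°, forward 3.1 m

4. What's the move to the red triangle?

turn right 158°, forward 7.2 m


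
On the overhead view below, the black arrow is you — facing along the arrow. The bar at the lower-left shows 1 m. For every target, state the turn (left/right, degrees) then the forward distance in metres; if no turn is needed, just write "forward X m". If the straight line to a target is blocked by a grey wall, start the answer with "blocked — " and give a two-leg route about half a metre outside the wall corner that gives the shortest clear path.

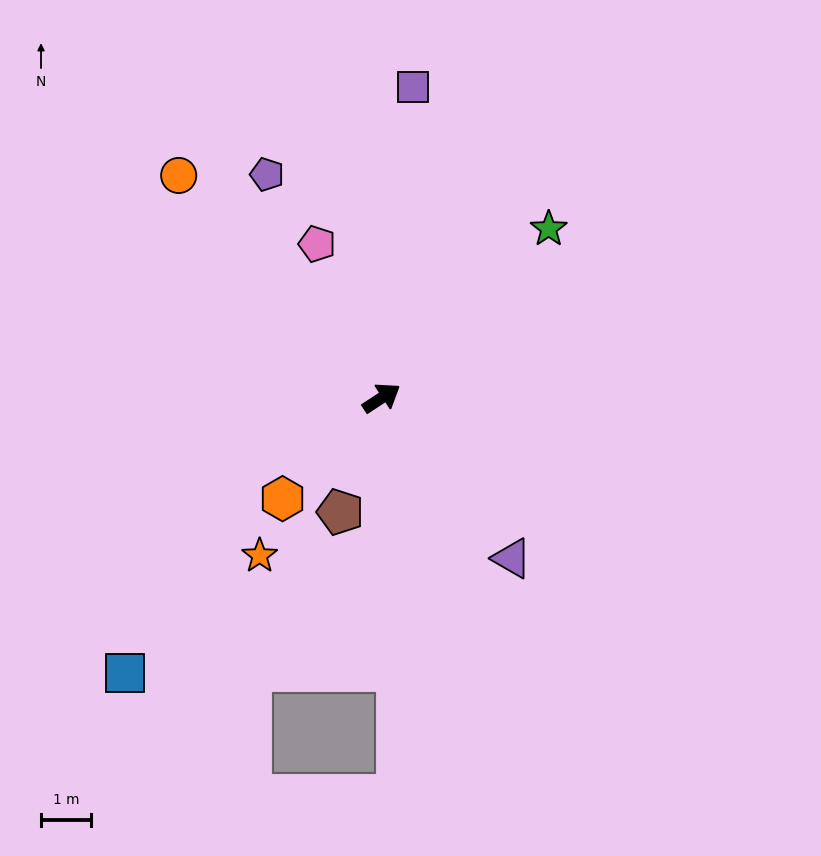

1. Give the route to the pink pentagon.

turn left 79°, forward 3.3 m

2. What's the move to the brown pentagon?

turn right 143°, forward 2.4 m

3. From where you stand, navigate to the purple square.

turn left 51°, forward 6.2 m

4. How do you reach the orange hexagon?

turn right 168°, forward 2.8 m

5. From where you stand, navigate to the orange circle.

turn left 99°, forward 6.0 m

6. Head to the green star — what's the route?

turn left 12°, forward 4.7 m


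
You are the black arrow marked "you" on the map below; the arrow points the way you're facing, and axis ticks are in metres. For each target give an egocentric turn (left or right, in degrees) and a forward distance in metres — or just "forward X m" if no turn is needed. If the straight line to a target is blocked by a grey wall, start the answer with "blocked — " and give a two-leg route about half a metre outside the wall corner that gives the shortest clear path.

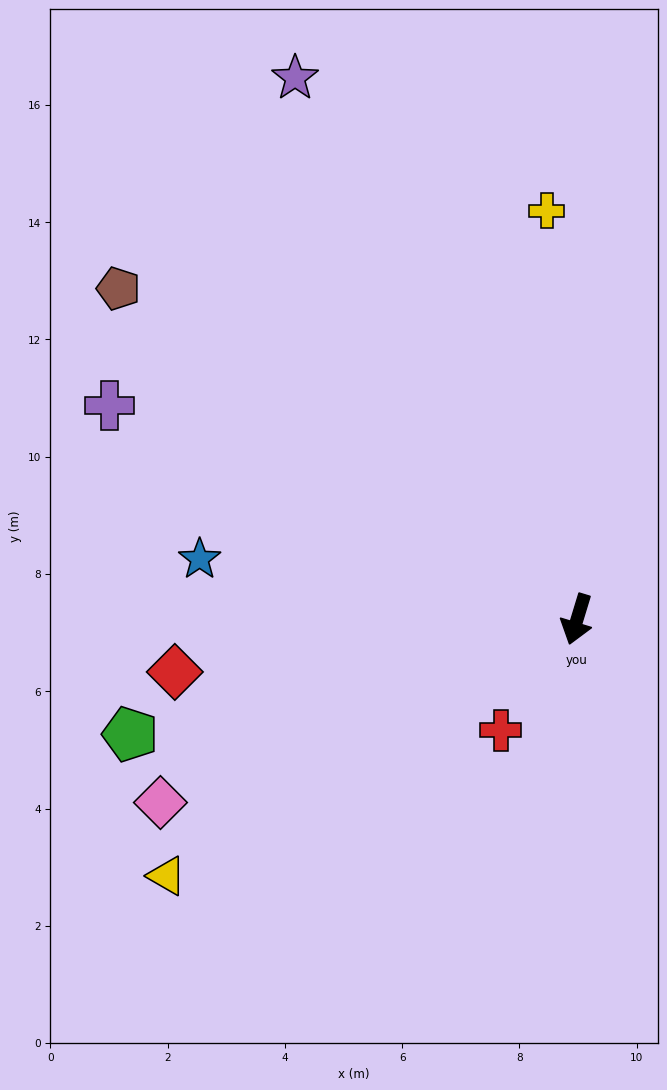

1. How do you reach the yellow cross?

turn right 159°, forward 7.0 m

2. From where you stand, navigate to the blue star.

turn right 82°, forward 6.5 m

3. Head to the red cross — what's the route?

turn right 18°, forward 2.3 m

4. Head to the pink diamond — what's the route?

turn right 49°, forward 7.8 m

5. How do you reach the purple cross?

turn right 98°, forward 8.8 m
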